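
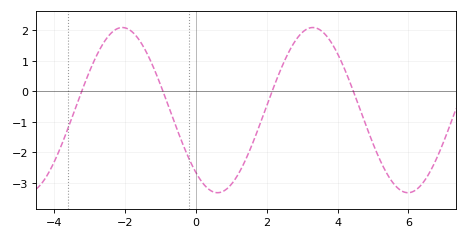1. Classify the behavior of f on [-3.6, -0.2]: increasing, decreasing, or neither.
neither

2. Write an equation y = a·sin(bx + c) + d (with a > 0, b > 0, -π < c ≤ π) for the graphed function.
y = 2.71sin(1.2x - 2.3) - 0.62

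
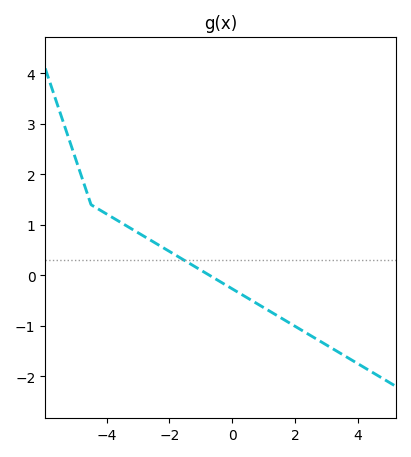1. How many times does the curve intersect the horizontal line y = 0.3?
1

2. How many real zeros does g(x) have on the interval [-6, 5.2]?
1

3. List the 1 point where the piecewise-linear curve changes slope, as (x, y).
(-4.5, 1.4)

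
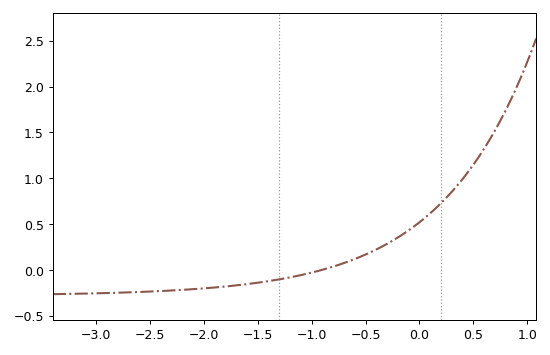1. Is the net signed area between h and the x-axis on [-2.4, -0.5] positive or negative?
negative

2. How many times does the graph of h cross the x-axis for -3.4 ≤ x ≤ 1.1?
1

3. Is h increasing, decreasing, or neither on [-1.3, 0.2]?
increasing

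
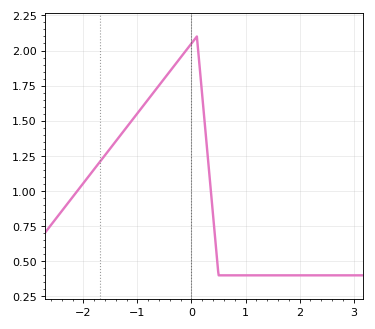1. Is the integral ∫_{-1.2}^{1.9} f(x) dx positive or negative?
positive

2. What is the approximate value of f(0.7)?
0.4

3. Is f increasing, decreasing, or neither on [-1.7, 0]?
increasing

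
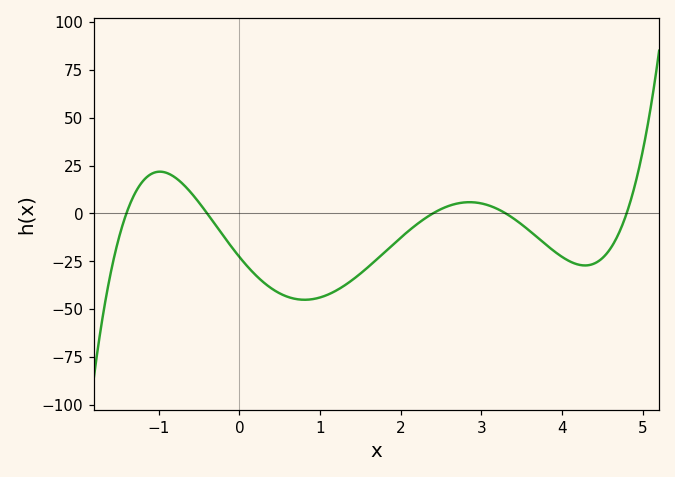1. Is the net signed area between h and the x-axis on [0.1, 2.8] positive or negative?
negative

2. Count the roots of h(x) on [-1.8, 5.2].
5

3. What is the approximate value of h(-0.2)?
-12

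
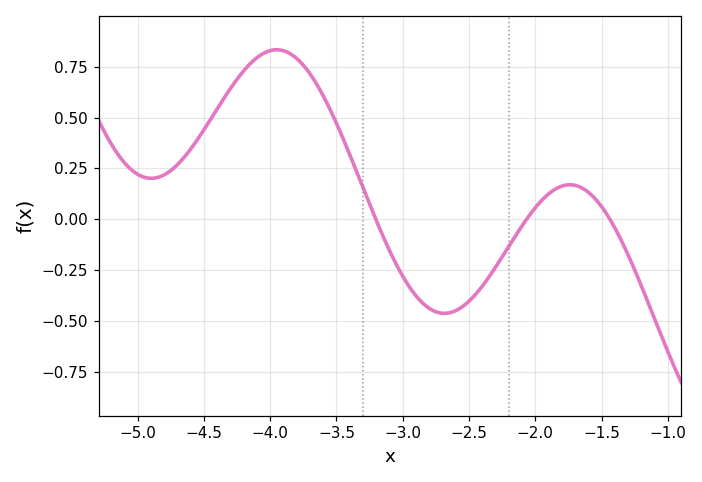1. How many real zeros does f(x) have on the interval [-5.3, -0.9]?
3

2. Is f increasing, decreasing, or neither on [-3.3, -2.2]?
neither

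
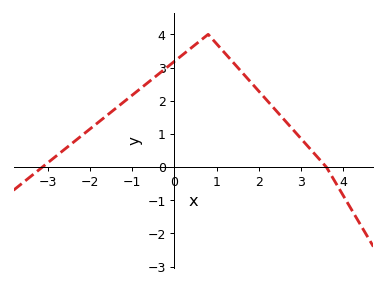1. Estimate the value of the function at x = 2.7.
1.3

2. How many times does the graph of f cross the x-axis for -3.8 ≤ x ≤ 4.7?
2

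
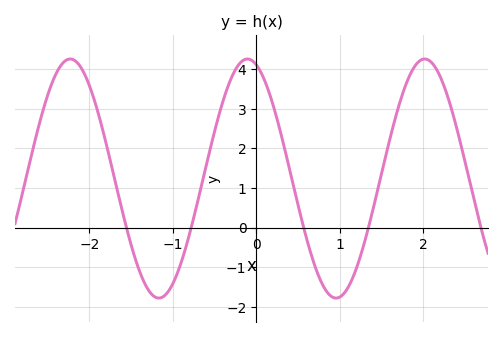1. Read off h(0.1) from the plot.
3.7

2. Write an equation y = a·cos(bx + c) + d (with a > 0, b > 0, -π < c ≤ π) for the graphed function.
y = 3.02cos(3x + 0.31) + 1.24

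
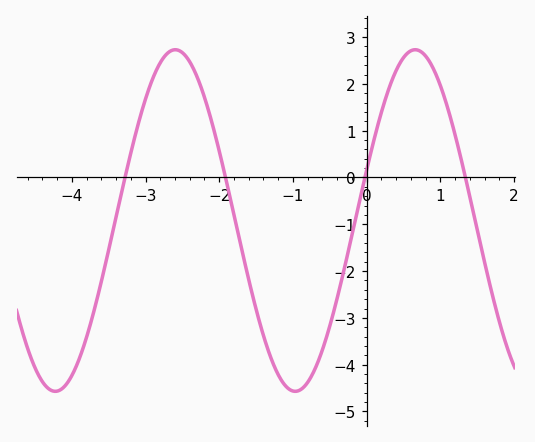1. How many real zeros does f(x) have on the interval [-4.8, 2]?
4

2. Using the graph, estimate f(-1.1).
-4.5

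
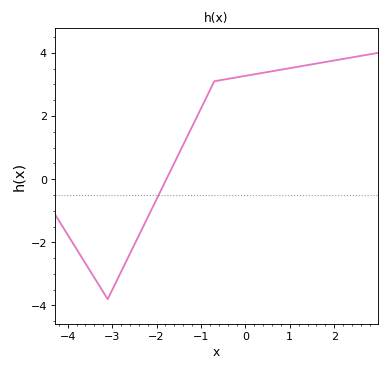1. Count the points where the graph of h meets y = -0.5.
1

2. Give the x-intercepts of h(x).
-1.78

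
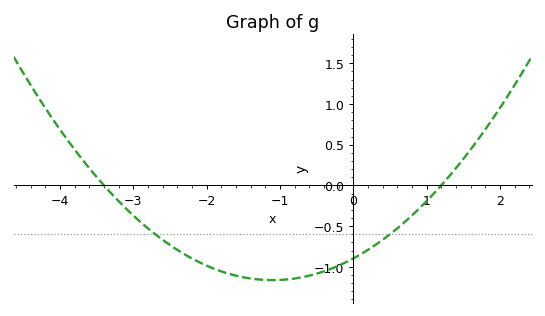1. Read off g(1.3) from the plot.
0.1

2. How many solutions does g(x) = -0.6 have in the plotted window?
2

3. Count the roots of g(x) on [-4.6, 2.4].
2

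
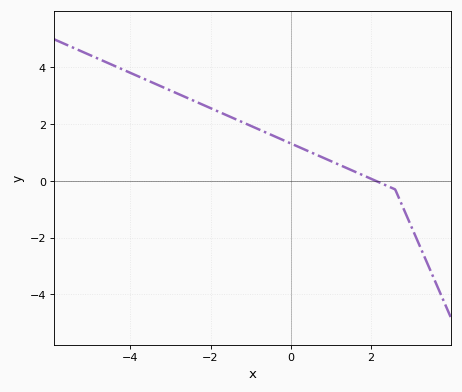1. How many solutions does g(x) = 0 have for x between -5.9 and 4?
1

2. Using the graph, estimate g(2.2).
-0.051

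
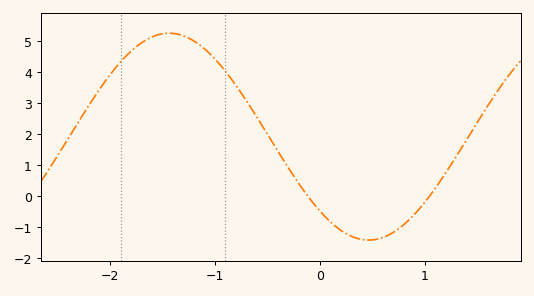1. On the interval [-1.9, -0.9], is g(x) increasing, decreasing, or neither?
neither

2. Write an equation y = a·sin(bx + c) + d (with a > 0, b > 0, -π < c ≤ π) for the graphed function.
y = 3.33sin(1.65x - 2.34) + 1.91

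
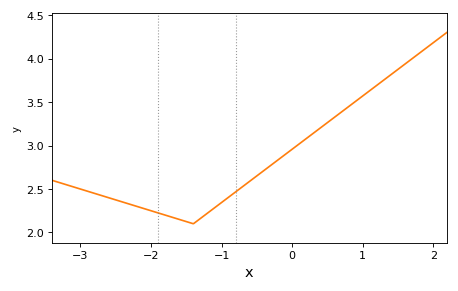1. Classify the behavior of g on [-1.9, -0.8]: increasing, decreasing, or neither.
neither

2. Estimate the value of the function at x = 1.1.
3.65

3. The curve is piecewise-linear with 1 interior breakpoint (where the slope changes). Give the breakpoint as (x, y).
(-1.4, 2.1)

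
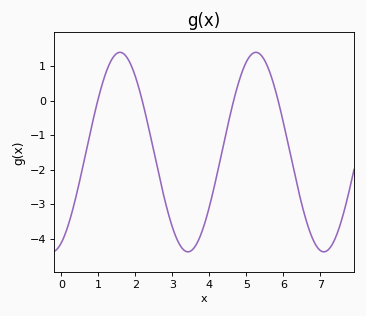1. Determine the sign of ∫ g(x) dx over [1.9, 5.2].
negative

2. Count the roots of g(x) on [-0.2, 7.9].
4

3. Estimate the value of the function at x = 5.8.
0.252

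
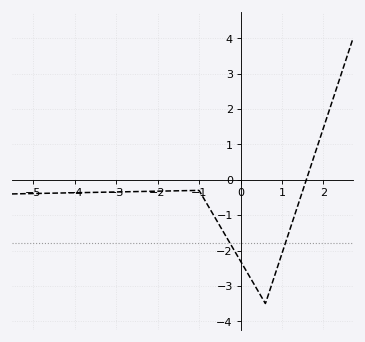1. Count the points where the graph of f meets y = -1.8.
2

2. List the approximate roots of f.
1.59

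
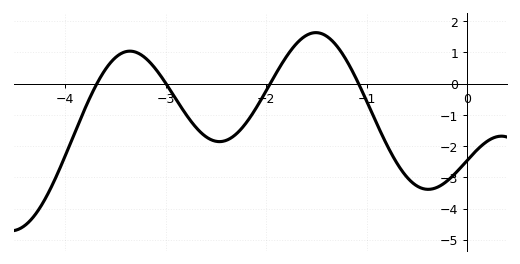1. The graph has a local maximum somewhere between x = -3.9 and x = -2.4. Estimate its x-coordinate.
-3.4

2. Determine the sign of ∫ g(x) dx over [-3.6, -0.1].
negative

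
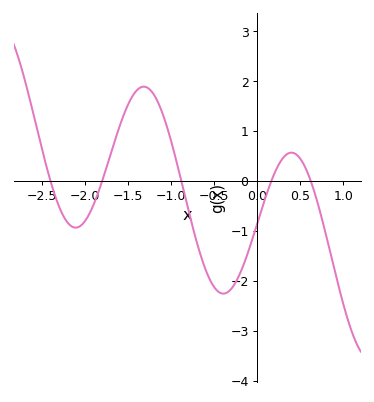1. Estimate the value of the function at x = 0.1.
-0.305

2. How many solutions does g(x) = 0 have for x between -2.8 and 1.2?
5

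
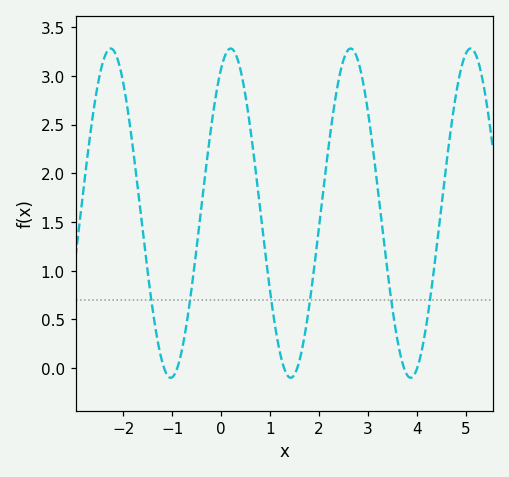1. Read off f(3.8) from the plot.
-0.067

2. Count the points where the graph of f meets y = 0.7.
6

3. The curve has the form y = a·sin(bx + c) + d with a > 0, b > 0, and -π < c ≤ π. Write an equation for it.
y = 1.69sin(2.56x + 1.07) + 1.59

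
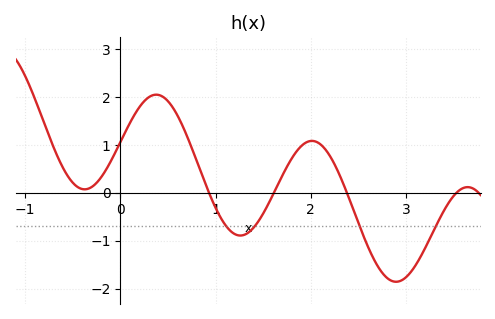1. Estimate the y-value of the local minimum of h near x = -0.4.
0.074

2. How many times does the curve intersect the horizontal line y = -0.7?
4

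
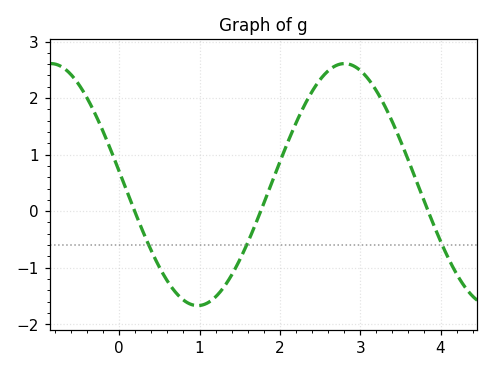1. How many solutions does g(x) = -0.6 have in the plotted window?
3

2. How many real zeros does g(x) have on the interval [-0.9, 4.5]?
3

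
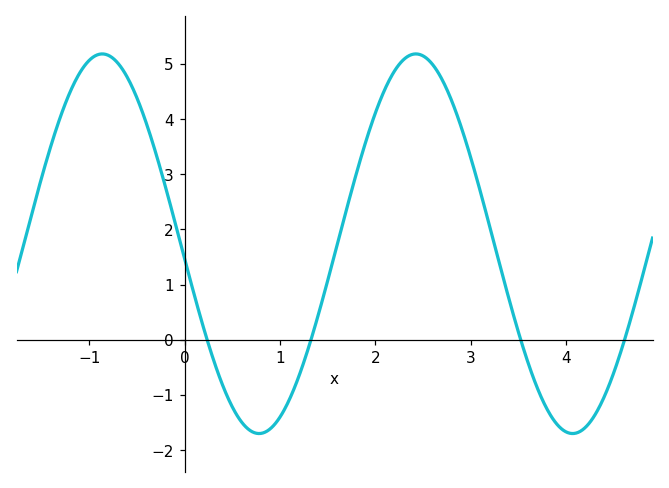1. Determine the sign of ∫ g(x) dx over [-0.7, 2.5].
positive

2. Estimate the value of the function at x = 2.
4.1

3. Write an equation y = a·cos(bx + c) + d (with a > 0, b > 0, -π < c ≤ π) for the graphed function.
y = 3.44cos(1.9x + 1.7) + 1.74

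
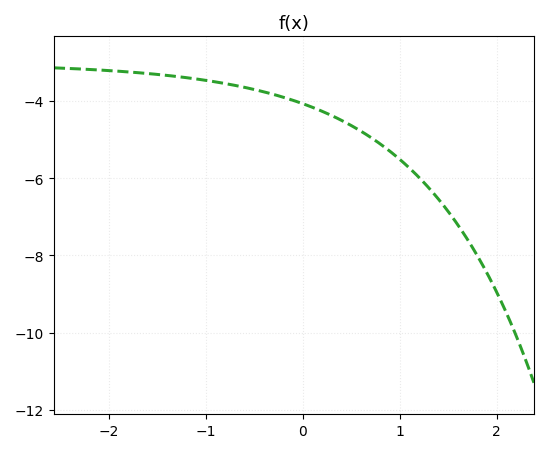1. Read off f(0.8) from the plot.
-5.2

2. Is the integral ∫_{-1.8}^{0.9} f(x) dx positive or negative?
negative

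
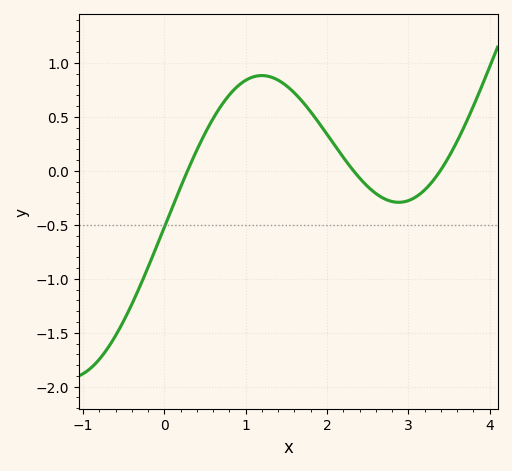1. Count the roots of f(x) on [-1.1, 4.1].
3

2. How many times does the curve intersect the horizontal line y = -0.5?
1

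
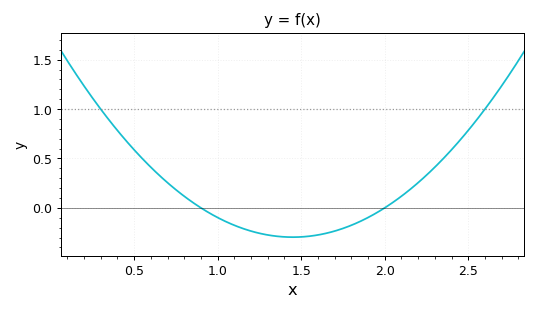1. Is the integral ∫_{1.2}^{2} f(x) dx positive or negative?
negative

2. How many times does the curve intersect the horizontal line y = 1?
2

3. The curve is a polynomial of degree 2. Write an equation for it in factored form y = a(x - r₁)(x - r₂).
y = 0.98(x - 0.9)(x - 2)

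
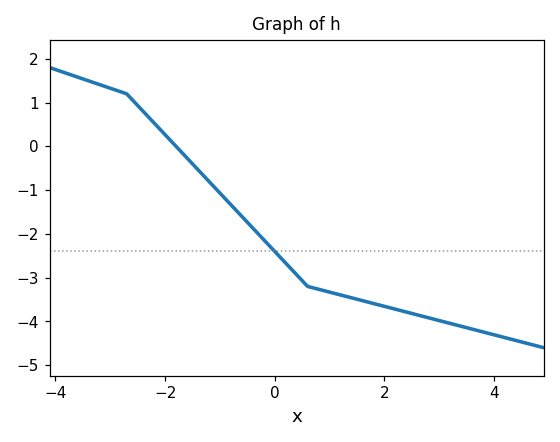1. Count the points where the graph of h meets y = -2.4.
1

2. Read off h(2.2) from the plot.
-3.72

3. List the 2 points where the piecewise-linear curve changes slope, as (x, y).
(-2.7, 1.2); (0.6, -3.2)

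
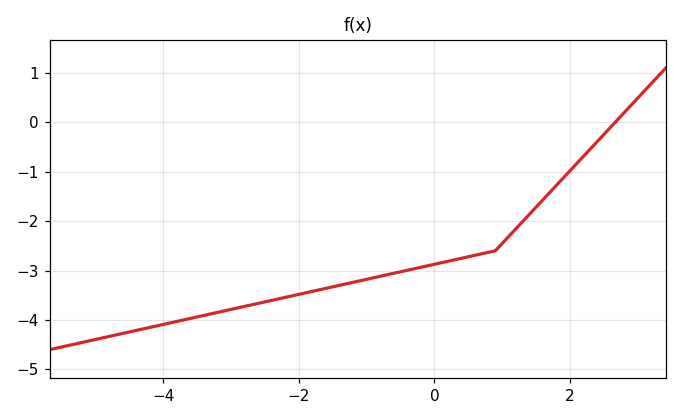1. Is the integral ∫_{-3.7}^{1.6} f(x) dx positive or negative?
negative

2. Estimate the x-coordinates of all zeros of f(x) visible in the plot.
2.6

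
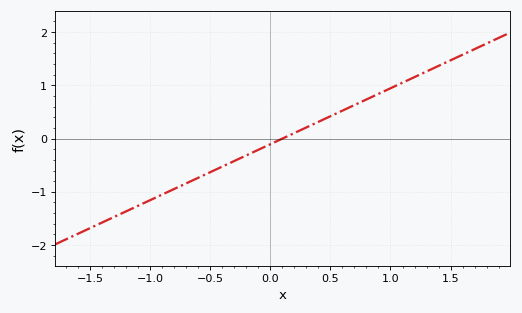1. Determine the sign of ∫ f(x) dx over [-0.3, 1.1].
positive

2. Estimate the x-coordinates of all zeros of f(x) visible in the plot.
0.1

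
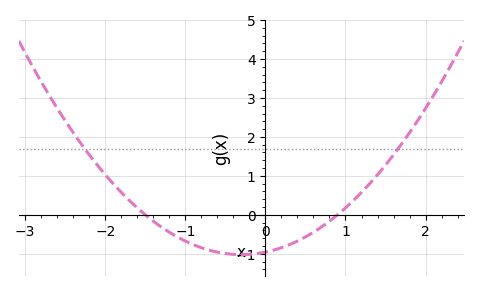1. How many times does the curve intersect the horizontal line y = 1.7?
2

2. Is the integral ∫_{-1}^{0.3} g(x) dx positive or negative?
negative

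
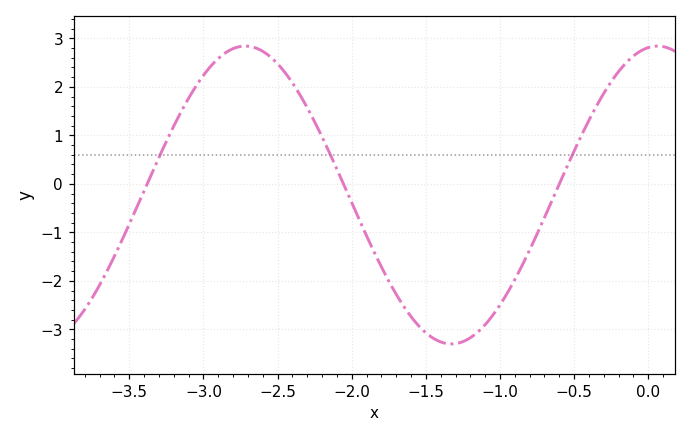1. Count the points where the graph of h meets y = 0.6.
3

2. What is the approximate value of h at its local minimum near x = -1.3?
-3.3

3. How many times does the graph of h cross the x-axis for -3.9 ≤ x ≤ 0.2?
3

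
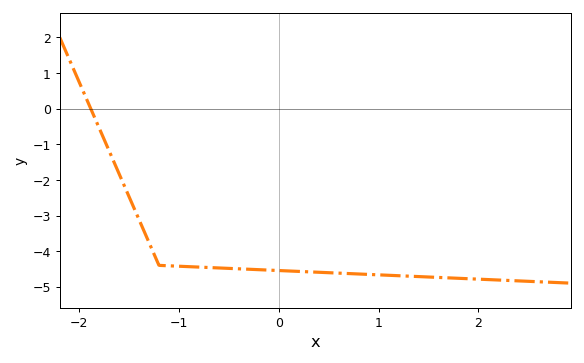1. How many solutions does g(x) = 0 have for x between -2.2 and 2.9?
1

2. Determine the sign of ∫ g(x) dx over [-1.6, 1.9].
negative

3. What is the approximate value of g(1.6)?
-4.7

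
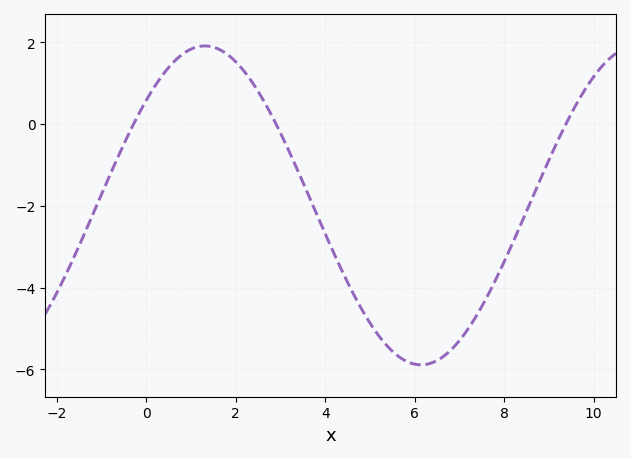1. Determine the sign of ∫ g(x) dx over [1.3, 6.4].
negative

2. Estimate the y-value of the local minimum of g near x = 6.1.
-5.89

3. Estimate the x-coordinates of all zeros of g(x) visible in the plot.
-0.286, 2.9, 9.38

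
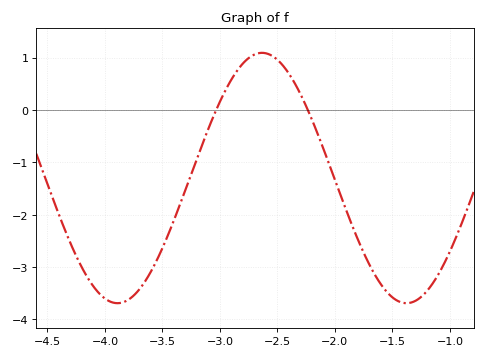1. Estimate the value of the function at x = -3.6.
-3.1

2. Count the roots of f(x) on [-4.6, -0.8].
2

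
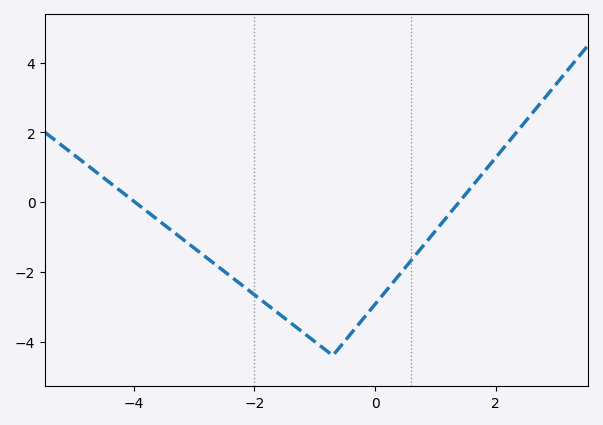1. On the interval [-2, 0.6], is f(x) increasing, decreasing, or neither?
neither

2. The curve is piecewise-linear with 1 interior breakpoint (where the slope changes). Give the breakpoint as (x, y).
(-0.7, -4.4)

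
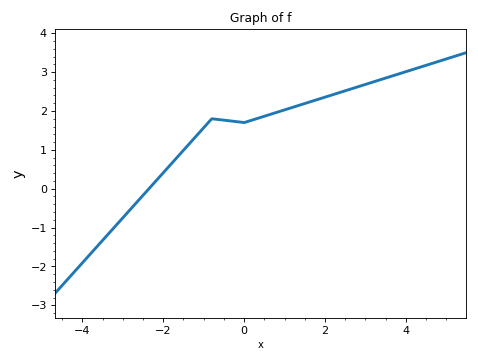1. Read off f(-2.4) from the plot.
-0.053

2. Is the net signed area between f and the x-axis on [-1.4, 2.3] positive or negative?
positive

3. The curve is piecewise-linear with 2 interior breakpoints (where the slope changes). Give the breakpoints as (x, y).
(-0.8, 1.8); (0, 1.7)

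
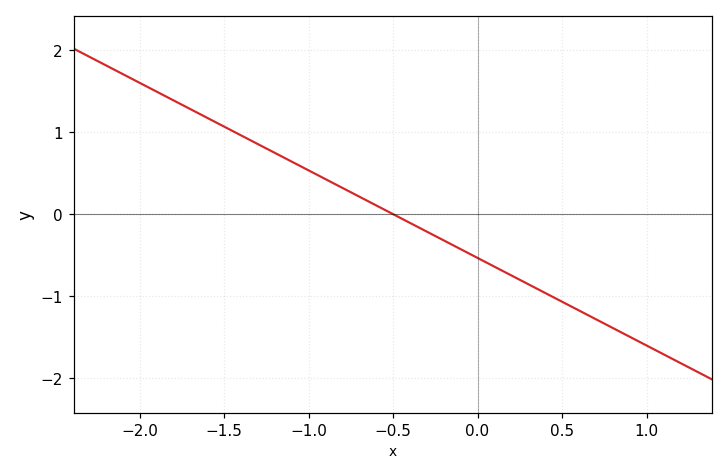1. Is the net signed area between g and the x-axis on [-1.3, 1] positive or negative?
negative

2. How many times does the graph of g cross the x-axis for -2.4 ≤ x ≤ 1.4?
1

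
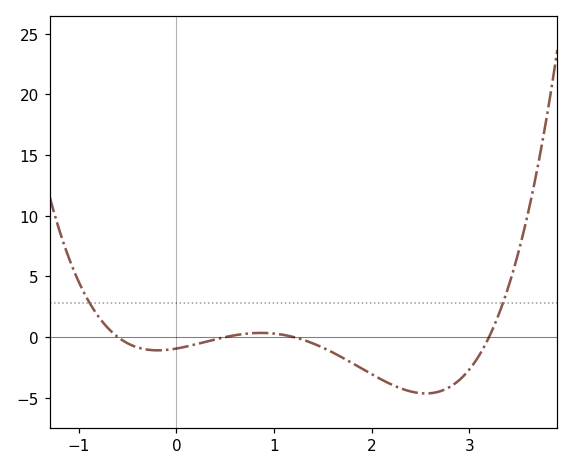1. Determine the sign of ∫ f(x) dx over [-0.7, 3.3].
negative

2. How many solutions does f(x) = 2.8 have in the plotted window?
2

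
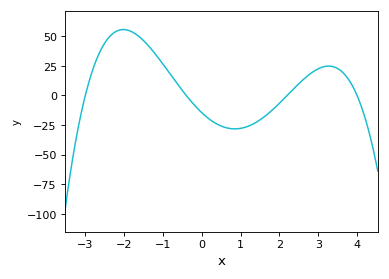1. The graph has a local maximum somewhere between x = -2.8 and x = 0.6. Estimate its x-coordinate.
-2.02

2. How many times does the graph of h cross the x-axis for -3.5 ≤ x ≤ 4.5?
4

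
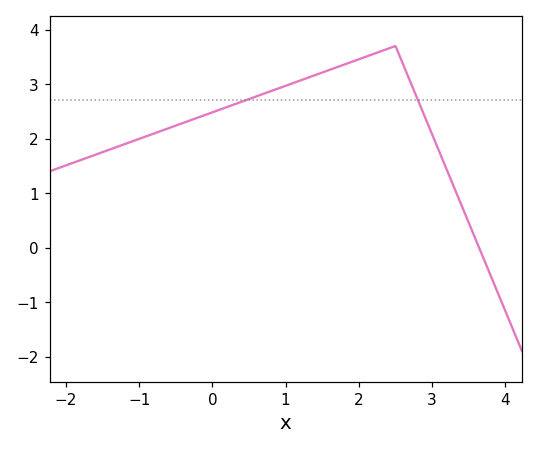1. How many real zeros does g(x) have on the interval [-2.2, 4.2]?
1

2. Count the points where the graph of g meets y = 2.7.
2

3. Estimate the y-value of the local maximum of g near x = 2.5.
3.7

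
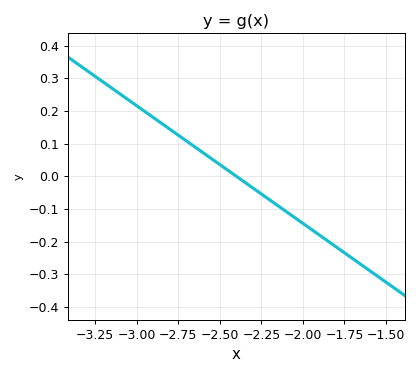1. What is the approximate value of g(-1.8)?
-0.22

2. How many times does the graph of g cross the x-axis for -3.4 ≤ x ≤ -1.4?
1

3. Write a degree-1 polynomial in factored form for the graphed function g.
y = -0.36(x + 2.4)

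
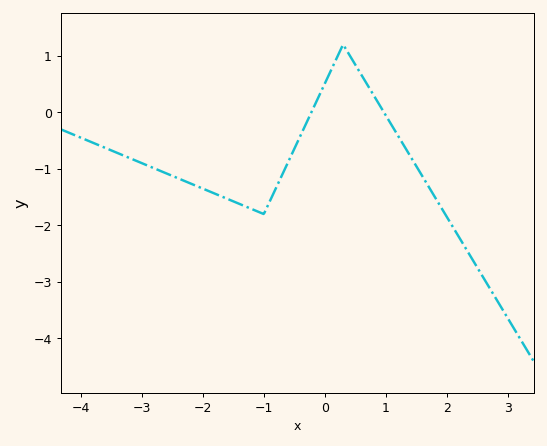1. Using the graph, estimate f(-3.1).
-0.9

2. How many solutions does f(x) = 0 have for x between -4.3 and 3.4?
2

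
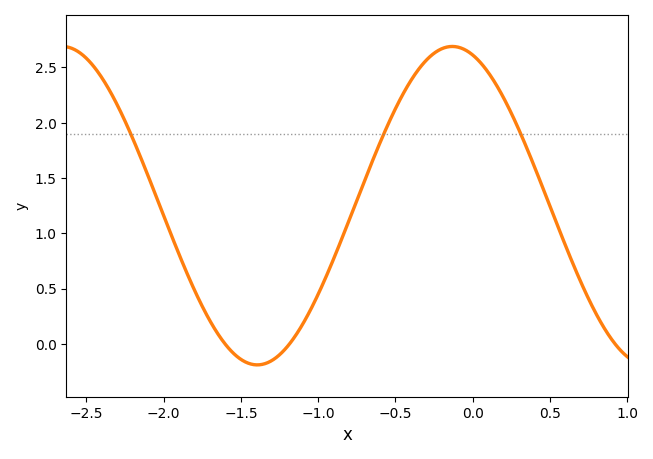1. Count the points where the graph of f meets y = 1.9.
3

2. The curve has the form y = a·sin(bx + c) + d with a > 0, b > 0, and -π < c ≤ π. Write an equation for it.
y = 1.44sin(2.49x + 1.9) + 1.25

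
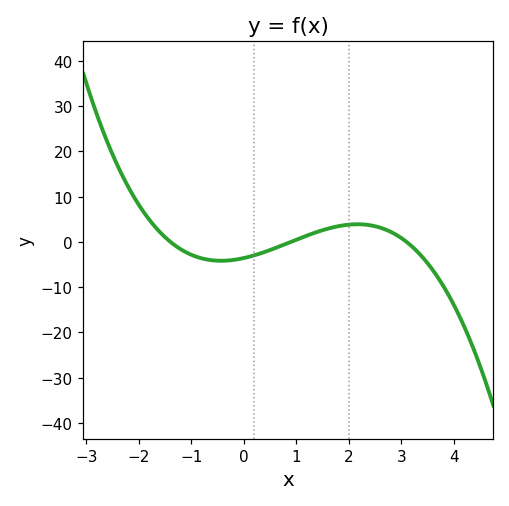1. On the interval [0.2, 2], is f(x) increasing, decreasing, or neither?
increasing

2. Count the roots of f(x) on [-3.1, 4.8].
3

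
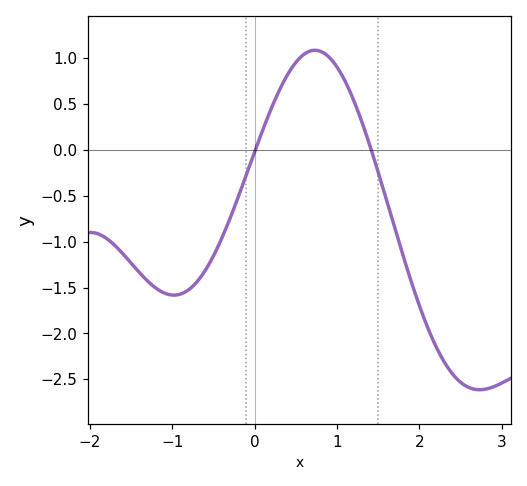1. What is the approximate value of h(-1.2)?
-1.5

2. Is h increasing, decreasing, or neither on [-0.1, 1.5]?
neither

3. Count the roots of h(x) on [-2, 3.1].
2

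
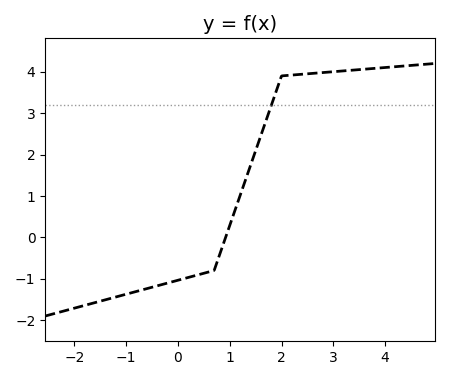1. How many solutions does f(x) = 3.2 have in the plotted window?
1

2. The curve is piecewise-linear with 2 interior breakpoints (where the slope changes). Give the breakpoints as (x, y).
(0.7, -0.8); (2, 3.9)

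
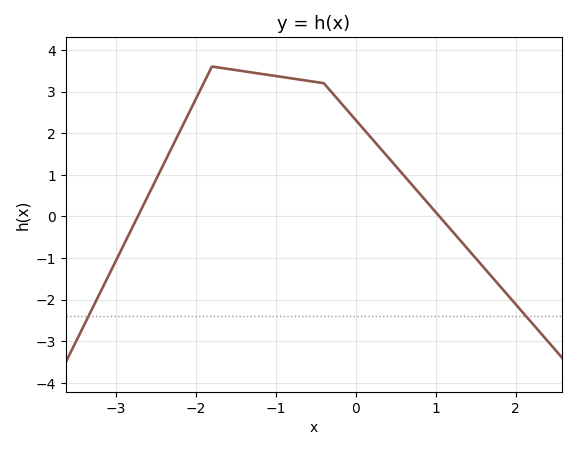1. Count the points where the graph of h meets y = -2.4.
2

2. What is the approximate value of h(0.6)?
0.989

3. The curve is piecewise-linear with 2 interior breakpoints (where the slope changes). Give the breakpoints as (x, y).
(-1.8, 3.6); (-0.4, 3.2)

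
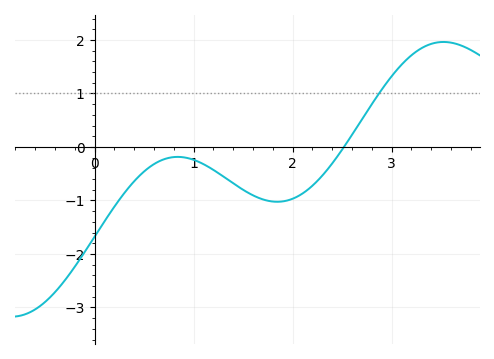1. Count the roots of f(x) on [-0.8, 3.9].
1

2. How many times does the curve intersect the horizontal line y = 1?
1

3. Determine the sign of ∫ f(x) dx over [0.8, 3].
negative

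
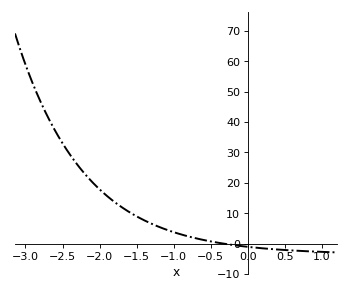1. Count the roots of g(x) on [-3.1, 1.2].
1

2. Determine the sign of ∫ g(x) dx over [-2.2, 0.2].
positive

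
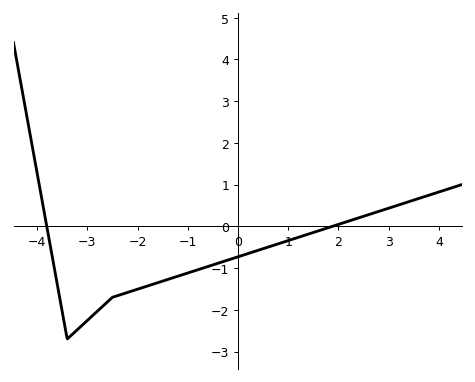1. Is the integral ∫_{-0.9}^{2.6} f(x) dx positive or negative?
negative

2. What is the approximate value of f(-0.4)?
-0.884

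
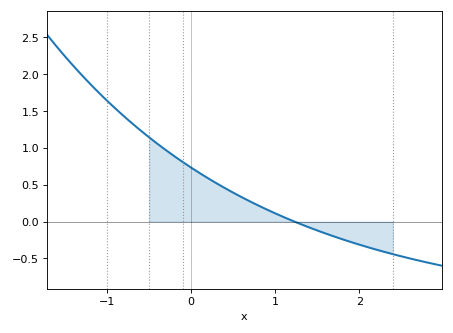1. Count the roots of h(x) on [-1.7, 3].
1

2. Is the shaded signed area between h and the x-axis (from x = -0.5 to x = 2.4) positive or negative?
positive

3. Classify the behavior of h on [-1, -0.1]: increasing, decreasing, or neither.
decreasing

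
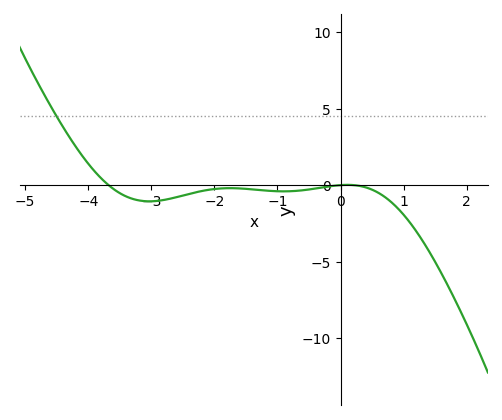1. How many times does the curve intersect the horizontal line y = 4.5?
1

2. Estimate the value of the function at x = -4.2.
2.5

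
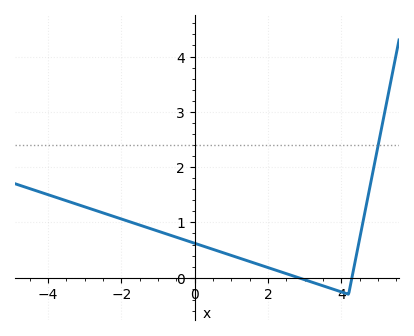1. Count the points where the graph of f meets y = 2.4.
1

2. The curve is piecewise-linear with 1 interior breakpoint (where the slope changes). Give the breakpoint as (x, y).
(4.2, -0.3)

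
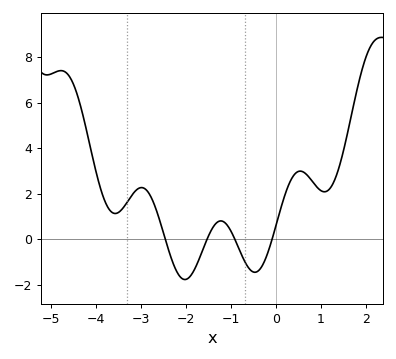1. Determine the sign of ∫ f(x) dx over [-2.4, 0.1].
negative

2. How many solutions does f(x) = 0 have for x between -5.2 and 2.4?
4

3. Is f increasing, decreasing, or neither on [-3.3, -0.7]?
neither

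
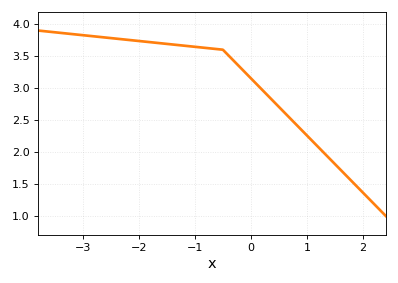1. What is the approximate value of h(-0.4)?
3.5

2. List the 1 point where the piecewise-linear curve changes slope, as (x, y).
(-0.5, 3.6)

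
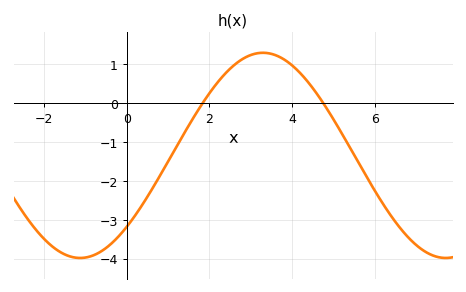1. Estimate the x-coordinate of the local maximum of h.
3.3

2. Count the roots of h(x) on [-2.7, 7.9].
2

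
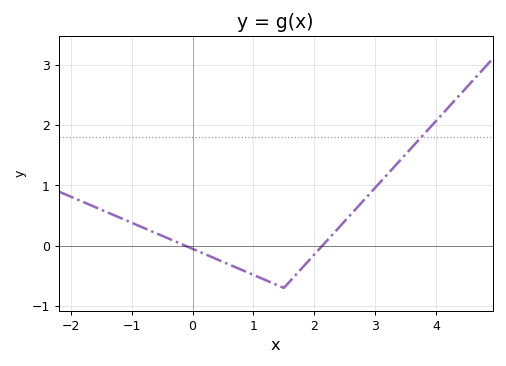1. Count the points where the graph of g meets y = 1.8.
1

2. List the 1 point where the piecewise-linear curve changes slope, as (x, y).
(1.5, -0.7)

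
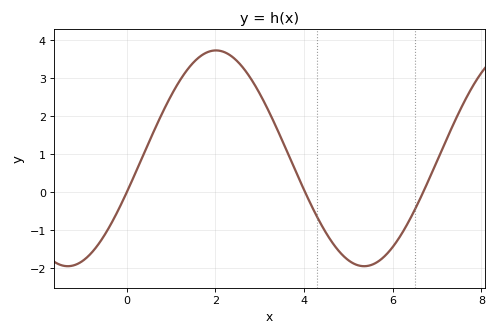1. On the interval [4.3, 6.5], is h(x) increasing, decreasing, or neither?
neither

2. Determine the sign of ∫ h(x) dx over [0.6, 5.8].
positive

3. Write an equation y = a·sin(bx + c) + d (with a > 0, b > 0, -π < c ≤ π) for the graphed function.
y = 2.83sin(0.94x - 0.32) + 0.89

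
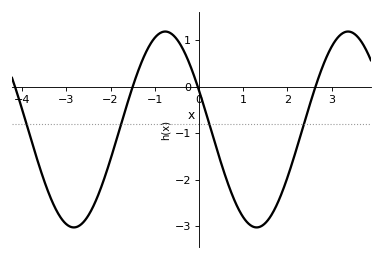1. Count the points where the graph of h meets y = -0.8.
4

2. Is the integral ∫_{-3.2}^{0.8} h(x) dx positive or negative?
negative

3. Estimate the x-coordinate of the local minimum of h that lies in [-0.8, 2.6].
1.3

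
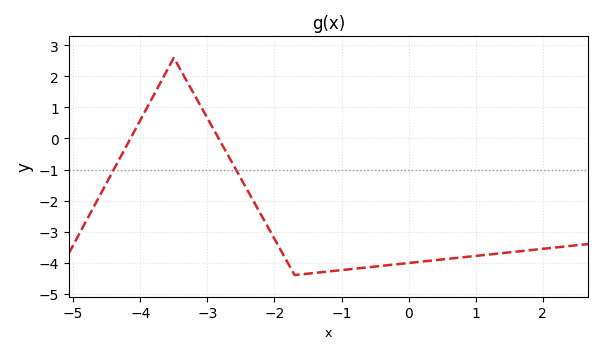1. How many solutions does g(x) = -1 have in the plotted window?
2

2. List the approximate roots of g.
-4.2, -2.8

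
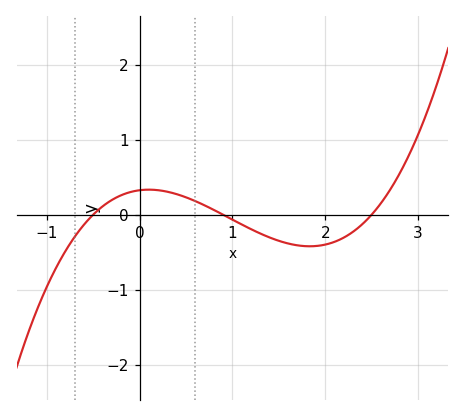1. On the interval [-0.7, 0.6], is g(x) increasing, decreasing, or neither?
neither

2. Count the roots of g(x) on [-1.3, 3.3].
3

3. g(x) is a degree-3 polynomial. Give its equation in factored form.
y = 0.29(x + 0.5)(x - 0.9)(x - 2.5)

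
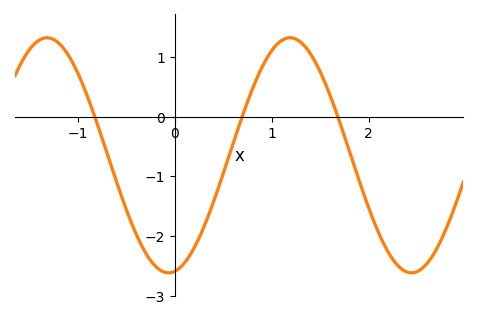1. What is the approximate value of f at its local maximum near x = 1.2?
1.3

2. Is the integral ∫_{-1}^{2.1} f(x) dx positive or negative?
negative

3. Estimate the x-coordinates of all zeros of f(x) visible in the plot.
-0.8, 0.7, 1.7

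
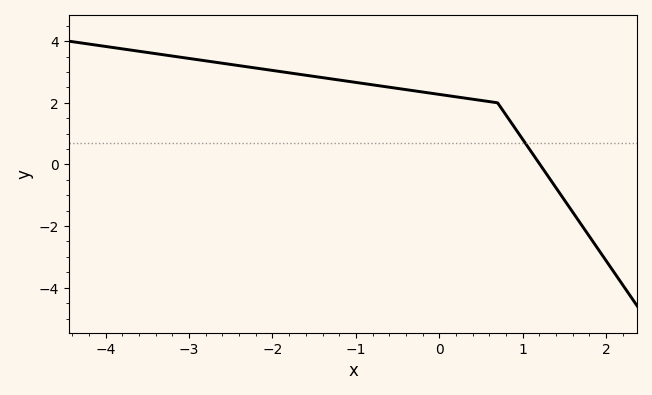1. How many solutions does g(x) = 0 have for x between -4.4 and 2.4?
1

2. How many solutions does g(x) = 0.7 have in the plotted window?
1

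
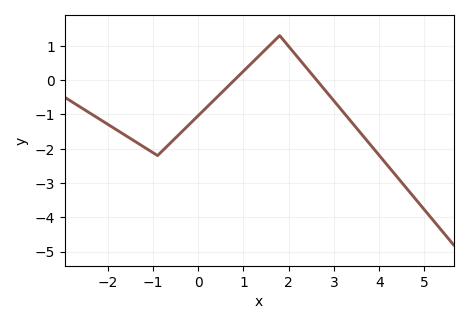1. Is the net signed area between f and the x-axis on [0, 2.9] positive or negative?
positive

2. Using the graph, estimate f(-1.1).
-2.03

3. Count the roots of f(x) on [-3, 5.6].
2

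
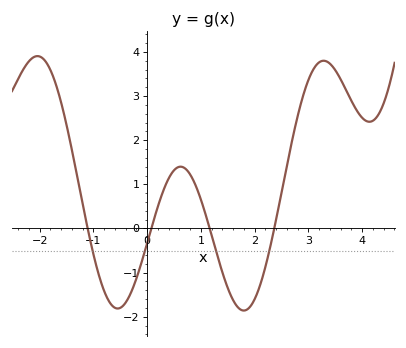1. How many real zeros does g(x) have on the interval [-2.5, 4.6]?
4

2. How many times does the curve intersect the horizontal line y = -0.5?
4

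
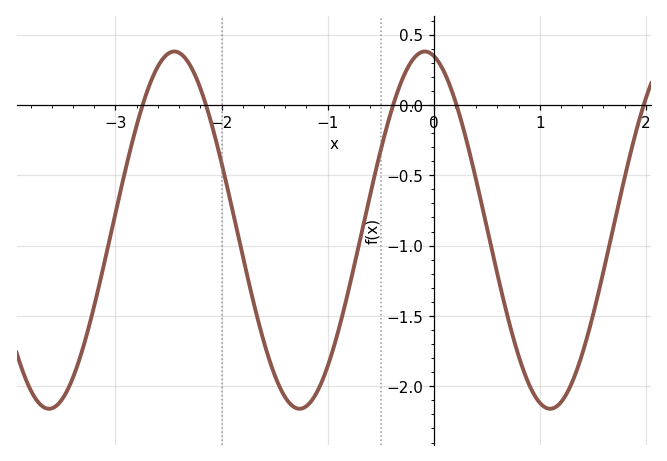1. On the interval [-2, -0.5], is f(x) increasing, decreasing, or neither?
neither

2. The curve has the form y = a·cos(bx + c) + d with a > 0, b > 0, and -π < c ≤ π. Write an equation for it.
y = 1.27cos(2.7x + 0.22) - 0.89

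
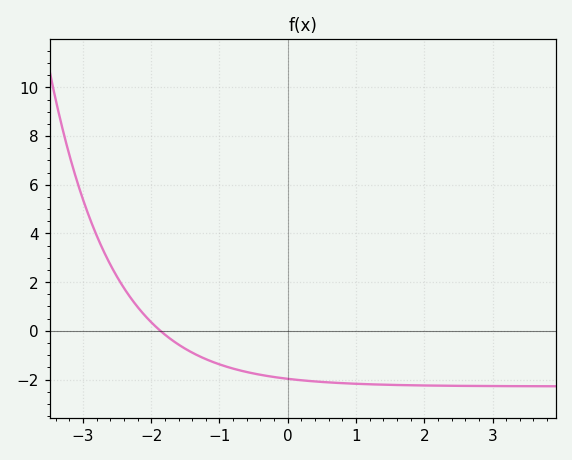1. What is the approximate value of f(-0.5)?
-1.8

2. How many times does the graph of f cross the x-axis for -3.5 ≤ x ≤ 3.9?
1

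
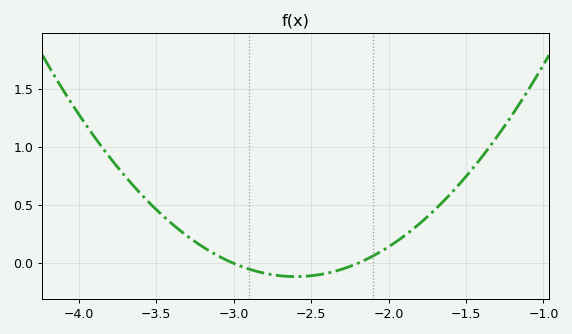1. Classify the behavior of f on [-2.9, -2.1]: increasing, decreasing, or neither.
neither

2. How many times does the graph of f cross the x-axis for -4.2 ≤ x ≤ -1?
2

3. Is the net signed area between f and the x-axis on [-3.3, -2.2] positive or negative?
negative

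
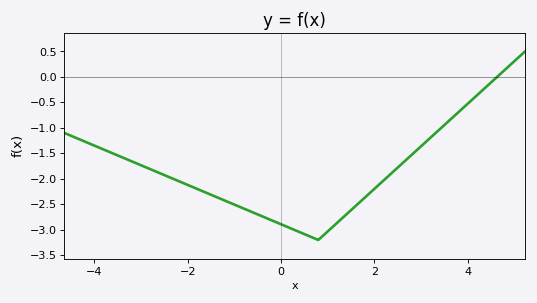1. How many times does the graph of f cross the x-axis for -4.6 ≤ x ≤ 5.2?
1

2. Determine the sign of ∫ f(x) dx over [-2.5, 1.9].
negative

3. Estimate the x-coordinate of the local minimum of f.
0.798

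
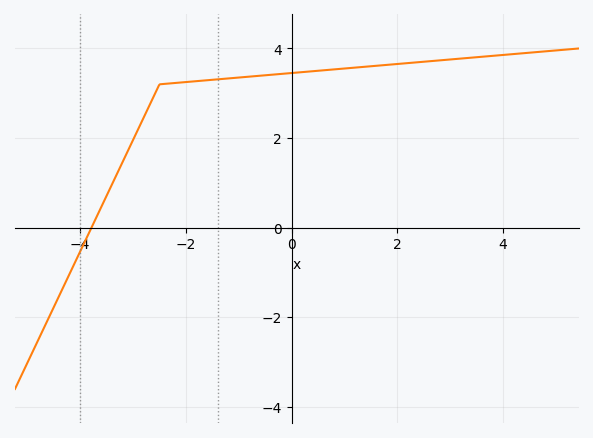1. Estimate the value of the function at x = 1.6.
3.61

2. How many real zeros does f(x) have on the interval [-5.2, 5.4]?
1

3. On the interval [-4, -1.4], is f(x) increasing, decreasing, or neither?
increasing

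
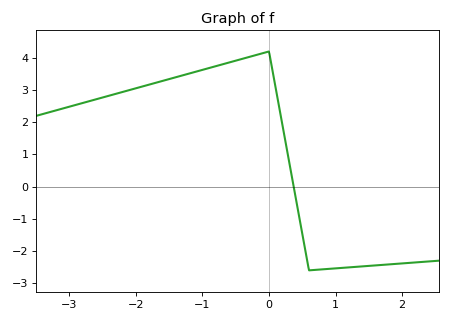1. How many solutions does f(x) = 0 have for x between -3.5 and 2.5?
1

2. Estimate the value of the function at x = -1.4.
3.4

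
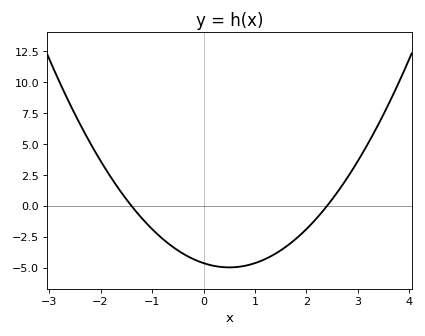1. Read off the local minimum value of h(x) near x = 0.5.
-5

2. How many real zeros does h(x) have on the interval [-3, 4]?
2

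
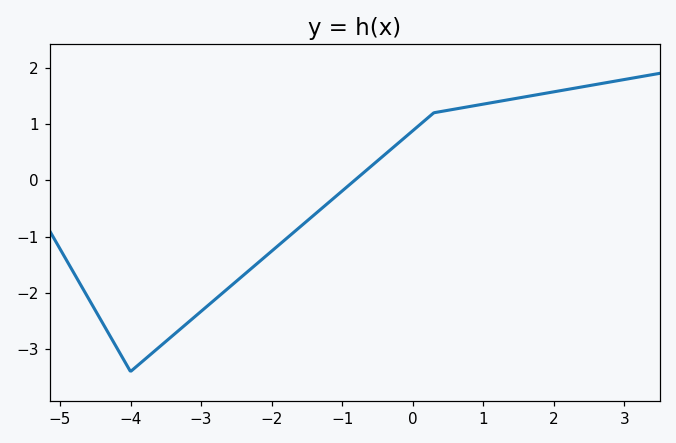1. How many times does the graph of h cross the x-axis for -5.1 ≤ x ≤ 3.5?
1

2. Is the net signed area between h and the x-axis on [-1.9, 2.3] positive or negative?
positive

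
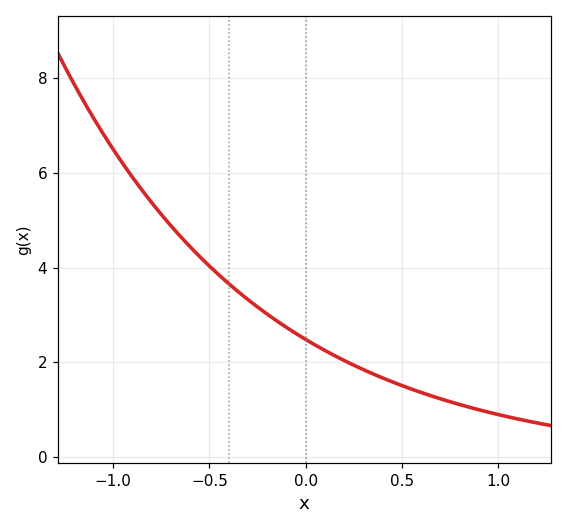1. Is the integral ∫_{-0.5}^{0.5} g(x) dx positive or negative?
positive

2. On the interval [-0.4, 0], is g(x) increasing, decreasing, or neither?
decreasing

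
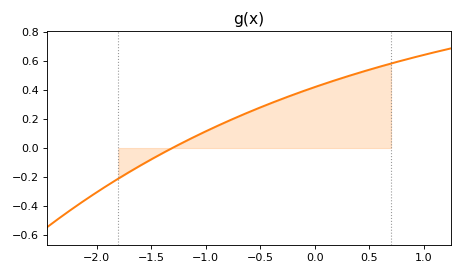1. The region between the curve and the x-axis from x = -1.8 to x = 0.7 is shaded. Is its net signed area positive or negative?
positive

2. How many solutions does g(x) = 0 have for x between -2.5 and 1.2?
1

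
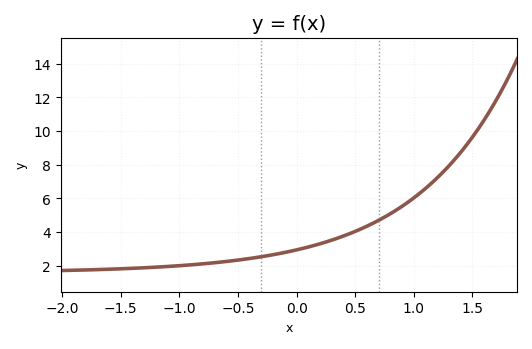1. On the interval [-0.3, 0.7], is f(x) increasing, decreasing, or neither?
increasing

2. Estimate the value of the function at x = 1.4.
8.74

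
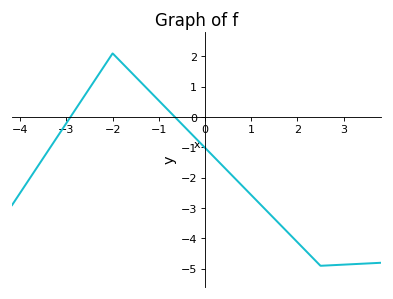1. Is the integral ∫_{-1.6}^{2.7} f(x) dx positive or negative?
negative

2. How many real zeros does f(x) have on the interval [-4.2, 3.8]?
2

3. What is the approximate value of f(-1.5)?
1.3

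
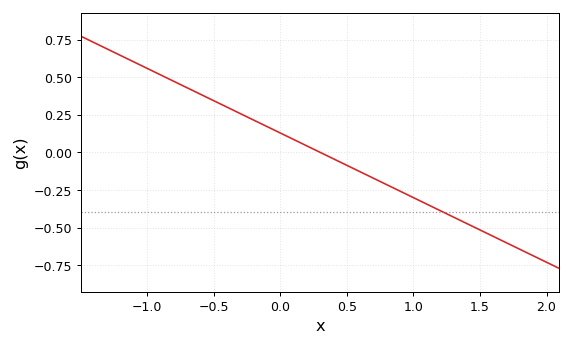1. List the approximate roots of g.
0.3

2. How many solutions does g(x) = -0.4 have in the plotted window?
1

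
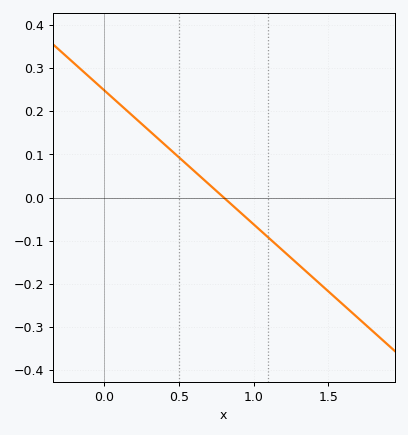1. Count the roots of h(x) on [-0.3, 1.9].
1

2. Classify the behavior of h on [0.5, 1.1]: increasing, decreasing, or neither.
decreasing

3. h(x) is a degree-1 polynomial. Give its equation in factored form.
y = -0.31(x - 0.8)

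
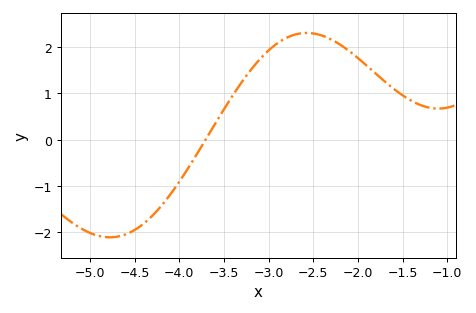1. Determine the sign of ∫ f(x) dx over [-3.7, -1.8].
positive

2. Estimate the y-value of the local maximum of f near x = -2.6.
2.3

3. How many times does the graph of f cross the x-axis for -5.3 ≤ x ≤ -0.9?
1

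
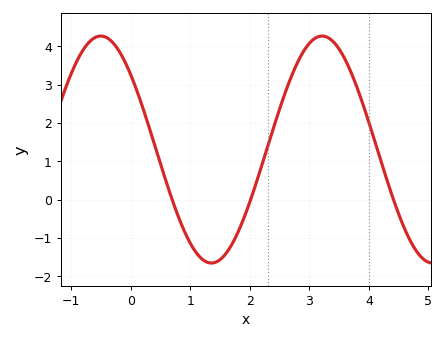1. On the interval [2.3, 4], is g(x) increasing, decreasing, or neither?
neither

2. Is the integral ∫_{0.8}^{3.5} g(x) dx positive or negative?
positive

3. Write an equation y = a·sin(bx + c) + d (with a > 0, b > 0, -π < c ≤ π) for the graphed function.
y = 2.96sin(1.7x + 2.4) + 1.31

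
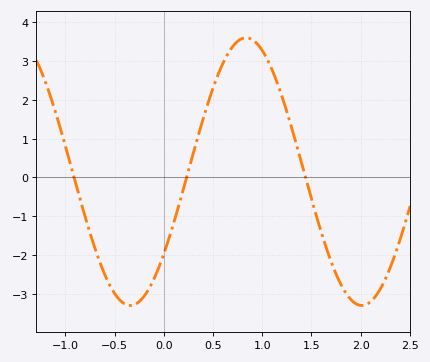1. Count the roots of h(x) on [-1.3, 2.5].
3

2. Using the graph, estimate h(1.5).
-0.5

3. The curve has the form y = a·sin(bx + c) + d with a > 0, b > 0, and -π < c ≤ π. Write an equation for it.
y = 3.45sin(2.7x - 0.66) + 0.15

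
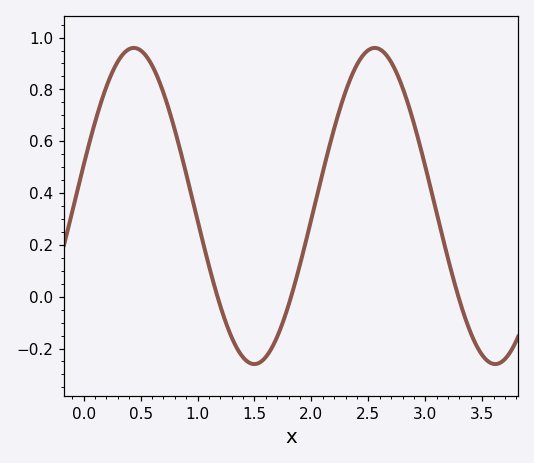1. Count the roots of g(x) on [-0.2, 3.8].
3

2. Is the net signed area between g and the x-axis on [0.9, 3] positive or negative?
positive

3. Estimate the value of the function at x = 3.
0.5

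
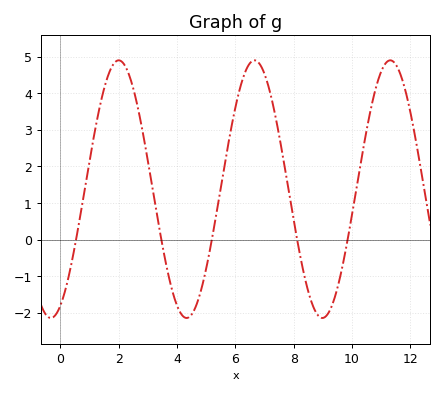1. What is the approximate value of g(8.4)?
-1.1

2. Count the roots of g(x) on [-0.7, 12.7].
5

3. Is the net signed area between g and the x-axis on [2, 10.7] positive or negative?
positive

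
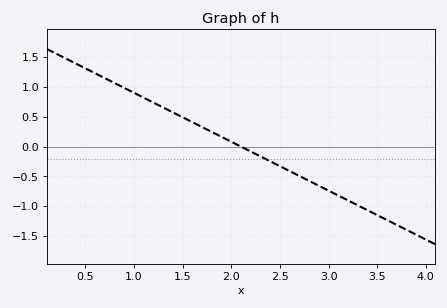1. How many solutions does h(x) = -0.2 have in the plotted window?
1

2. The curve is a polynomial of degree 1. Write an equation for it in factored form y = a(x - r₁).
y = -0.82(x - 2.1)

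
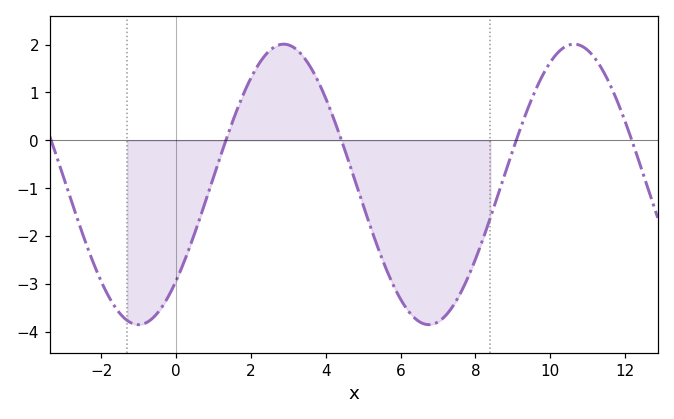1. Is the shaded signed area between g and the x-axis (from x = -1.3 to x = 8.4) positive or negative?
negative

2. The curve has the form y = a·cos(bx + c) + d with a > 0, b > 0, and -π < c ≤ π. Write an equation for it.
y = 2.93cos(0.81x - 2.33) - 0.92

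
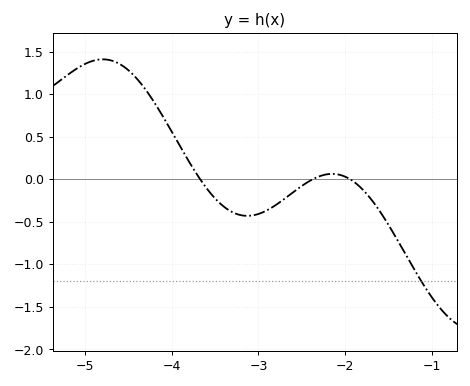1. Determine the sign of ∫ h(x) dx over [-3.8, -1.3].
negative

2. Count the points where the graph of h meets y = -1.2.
1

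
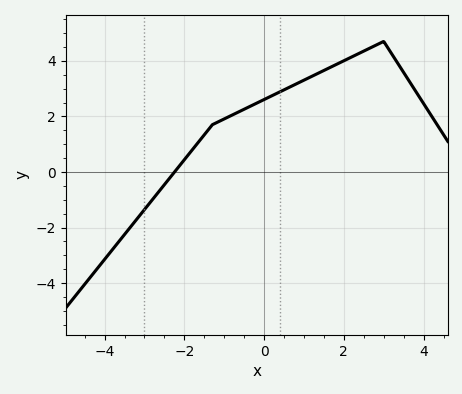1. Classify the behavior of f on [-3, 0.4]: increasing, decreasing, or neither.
increasing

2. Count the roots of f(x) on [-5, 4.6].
1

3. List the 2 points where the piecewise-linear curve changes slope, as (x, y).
(-1.3, 1.7); (3, 4.7)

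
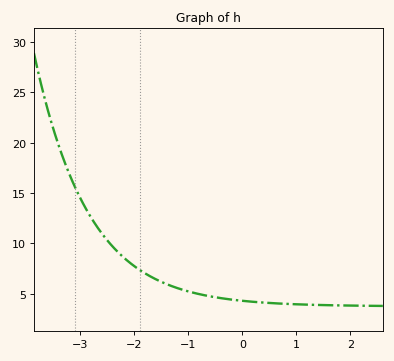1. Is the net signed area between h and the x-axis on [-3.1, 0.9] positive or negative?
positive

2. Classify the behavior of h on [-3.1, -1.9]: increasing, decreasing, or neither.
decreasing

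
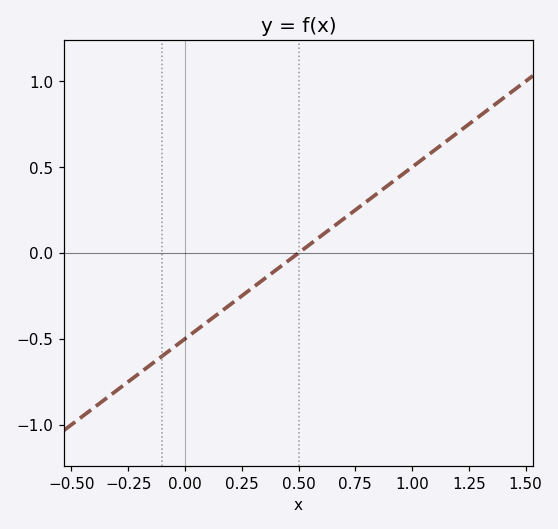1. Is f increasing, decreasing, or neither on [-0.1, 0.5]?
increasing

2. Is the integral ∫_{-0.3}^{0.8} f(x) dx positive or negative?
negative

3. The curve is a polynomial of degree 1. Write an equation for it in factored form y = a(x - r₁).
y = 1(x - 0.5)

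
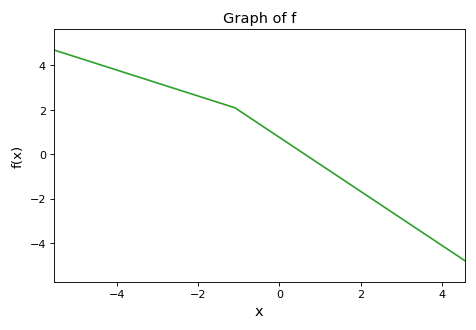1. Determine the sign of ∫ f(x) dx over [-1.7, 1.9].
positive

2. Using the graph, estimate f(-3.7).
3.62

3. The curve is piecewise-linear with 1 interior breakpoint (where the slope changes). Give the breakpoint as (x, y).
(-1.1, 2.1)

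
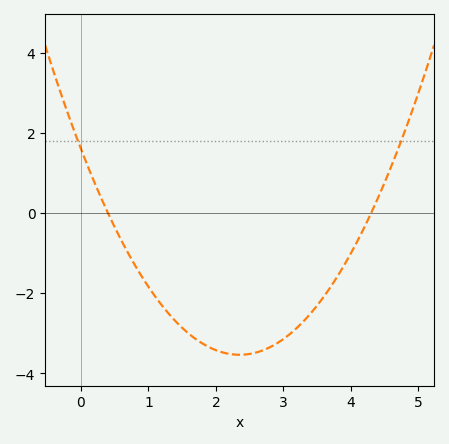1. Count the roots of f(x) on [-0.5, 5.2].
2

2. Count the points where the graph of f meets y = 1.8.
2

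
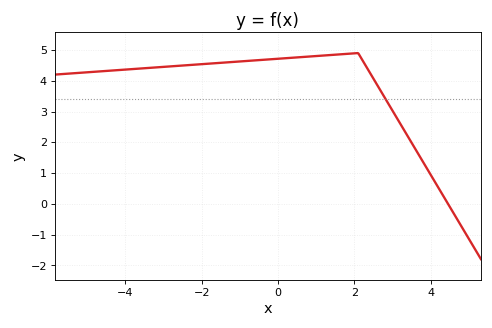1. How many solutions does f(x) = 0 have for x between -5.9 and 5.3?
1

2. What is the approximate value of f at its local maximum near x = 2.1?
4.9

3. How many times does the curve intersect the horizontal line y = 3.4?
1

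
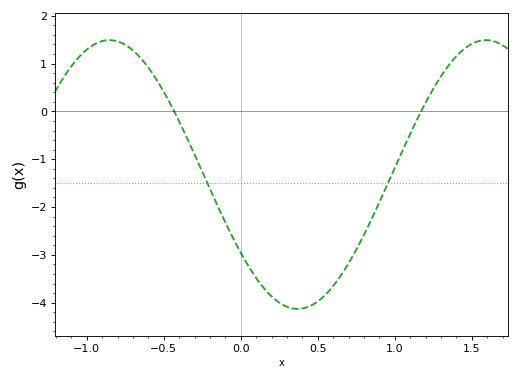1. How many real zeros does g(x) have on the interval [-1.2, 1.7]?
2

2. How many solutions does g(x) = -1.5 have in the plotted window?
2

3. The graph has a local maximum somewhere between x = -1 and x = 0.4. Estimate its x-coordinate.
-0.85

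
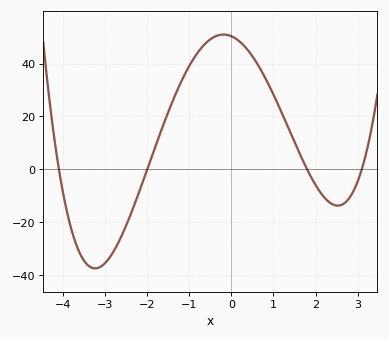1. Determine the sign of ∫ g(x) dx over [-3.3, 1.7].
positive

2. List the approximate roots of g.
-4.1, -2, 1.8, 3.1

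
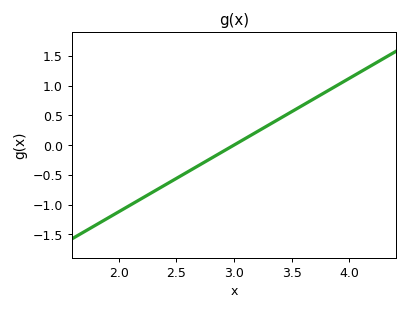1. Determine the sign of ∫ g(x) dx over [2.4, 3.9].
positive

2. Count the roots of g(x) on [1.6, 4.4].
1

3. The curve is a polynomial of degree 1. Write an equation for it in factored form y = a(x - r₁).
y = 1.12(x - 3)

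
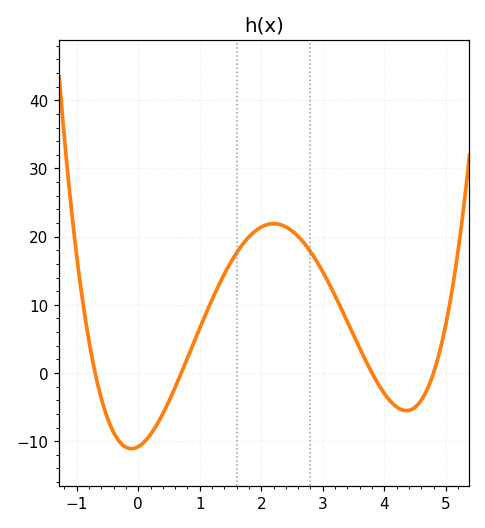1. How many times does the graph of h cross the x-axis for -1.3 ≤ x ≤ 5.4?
4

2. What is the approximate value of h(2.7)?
19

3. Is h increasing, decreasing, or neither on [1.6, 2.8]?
neither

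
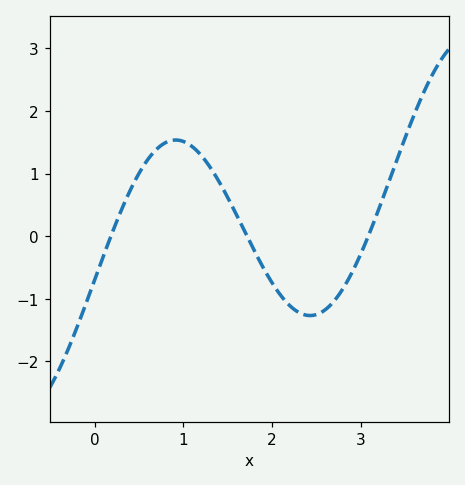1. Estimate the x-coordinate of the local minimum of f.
2.4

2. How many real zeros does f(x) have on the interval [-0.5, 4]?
3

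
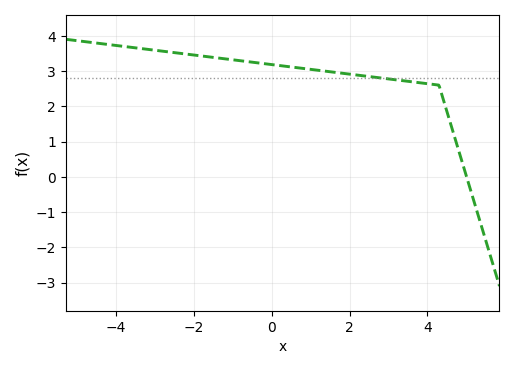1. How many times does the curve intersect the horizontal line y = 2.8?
1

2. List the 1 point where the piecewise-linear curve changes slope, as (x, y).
(4.3, 2.6)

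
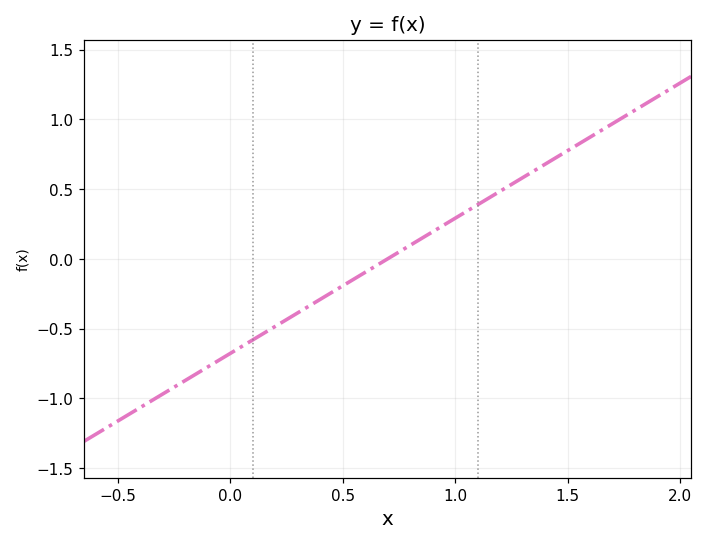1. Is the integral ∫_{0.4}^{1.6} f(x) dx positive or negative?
positive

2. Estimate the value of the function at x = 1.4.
0.679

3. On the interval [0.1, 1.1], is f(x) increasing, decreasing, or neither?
increasing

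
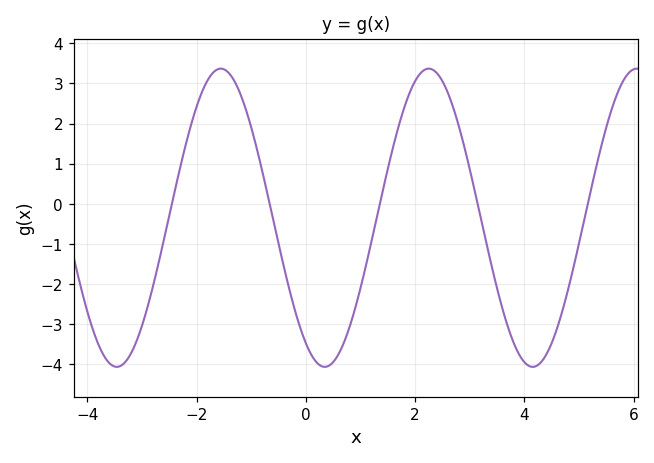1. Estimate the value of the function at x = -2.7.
-1.49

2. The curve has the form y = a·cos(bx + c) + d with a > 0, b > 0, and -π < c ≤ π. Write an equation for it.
y = 3.72cos(1.65x + 2.57) - 0.35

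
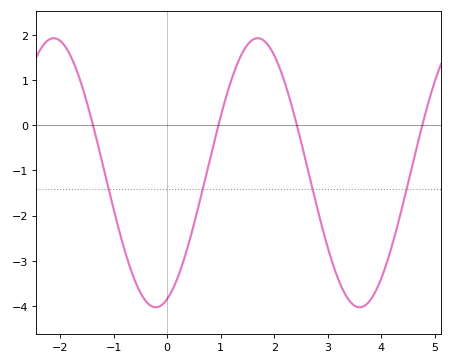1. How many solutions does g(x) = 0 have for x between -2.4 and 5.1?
4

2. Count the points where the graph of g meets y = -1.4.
4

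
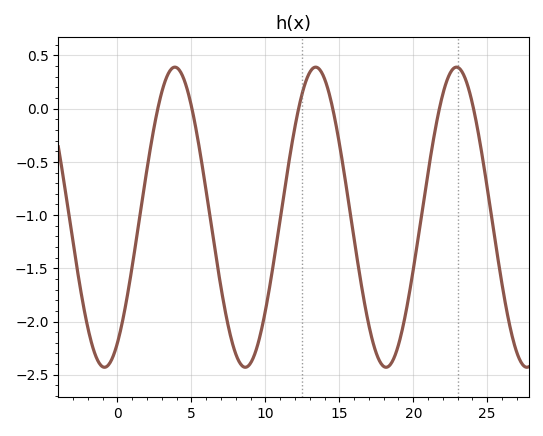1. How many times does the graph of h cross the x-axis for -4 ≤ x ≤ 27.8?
6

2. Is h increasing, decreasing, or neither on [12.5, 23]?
neither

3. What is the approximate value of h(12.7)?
0.25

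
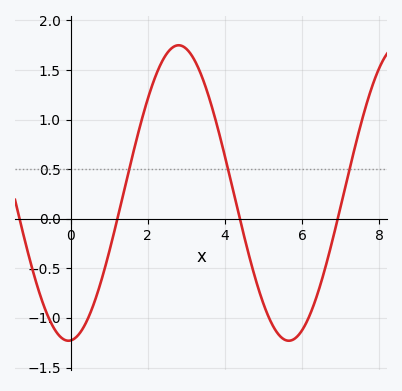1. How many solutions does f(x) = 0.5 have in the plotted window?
3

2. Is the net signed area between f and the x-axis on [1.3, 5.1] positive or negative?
positive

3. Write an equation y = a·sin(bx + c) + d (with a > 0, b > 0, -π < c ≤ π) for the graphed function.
y = 1.49sin(1.1x - 1.5) + 0.26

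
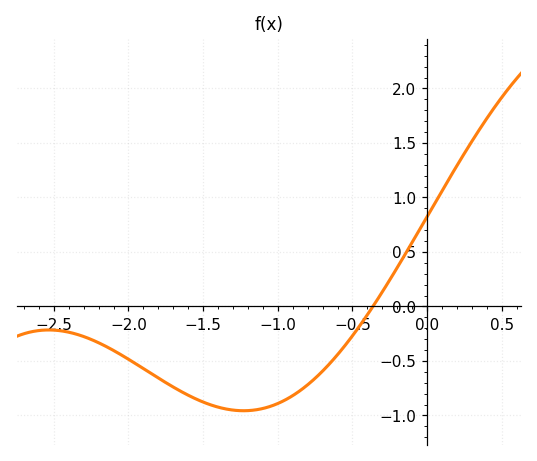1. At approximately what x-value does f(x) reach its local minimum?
-1.25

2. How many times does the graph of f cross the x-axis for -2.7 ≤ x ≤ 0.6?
1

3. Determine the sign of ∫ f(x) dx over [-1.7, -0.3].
negative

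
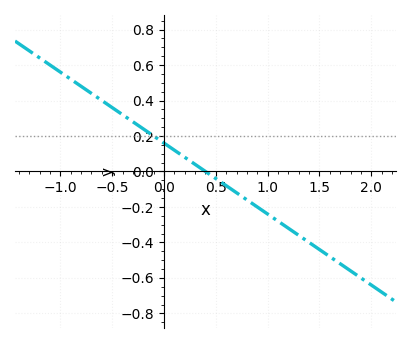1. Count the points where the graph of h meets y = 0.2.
1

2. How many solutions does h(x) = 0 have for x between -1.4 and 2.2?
1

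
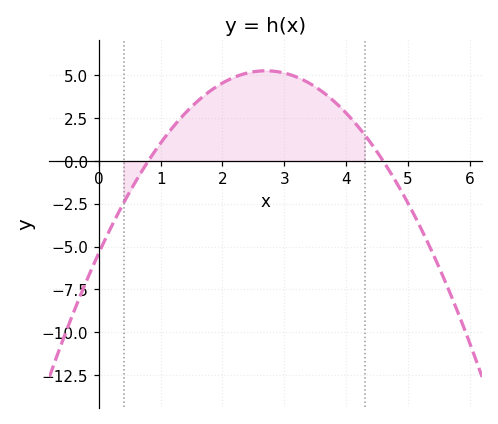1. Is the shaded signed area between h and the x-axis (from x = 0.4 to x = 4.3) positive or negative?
positive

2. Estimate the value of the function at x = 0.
-5.37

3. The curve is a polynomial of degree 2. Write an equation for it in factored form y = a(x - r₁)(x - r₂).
y = -1.46(x - 0.8)(x - 4.6)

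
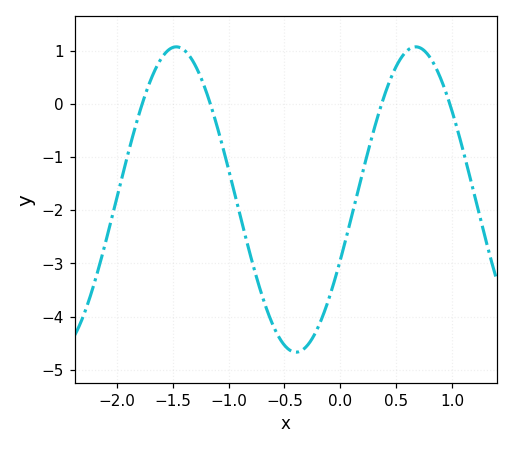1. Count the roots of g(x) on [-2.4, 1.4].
4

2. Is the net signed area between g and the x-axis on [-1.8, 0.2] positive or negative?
negative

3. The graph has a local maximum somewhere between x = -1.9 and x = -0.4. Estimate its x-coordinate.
-1.47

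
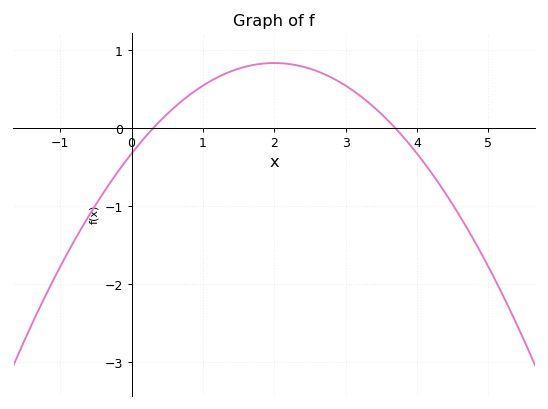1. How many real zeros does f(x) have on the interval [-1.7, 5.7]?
2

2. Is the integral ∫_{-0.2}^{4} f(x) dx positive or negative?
positive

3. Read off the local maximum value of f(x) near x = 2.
0.838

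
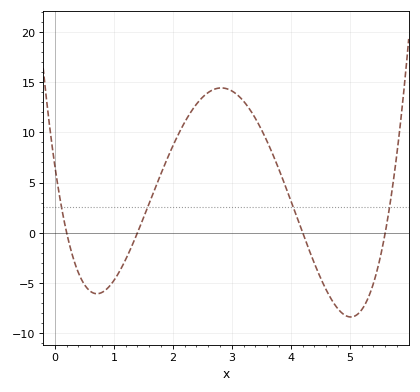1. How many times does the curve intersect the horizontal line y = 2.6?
4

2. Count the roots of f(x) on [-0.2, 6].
4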